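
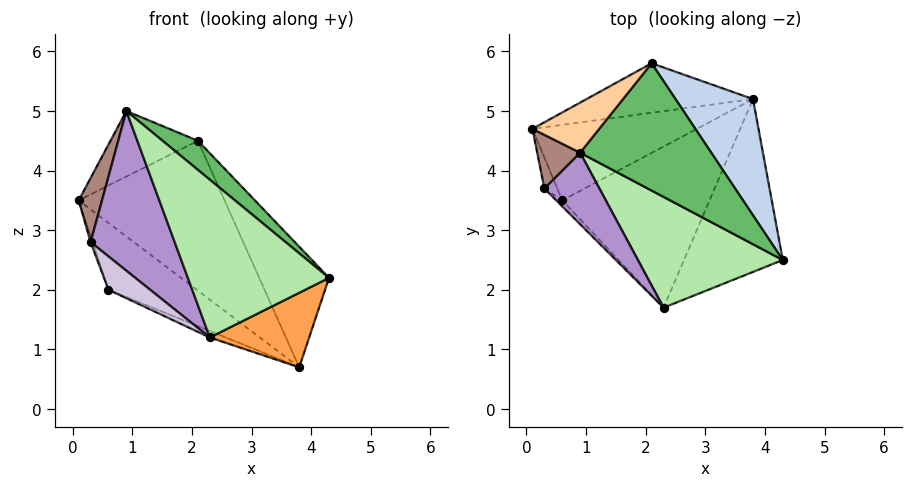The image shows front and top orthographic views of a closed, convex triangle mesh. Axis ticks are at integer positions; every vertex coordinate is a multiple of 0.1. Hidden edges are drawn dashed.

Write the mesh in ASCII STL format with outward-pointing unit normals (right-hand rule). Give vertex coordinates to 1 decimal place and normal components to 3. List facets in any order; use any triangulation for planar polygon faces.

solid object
 facet normal -0.343 0.892 -0.294
  outer loop
   vertex 2.1 5.8 4.5
   vertex 3.8 5.2 0.7
   vertex 0.1 4.7 3.5
  endloop
 endfacet
 facet normal 0.875 0.349 0.336
  outer loop
   vertex 2.1 5.8 4.5
   vertex 4.3 2.5 2.2
   vertex 3.8 5.2 0.7
  endloop
 endfacet
 facet normal 0.525 -0.337 -0.781
  outer loop
   vertex 2.3 1.7 1.2
   vertex 3.8 5.2 0.7
   vertex 4.3 2.5 2.2
  endloop
 endfacet
 facet normal -0.595 0.639 0.488
  outer loop
   vertex 0.9 4.3 5.0
   vertex 2.1 5.8 4.5
   vertex 0.1 4.7 3.5
  endloop
 endfacet
 facet normal 0.565 -0.184 0.804
  outer loop
   vertex 0.9 4.3 5.0
   vertex 4.3 2.5 2.2
   vertex 2.1 5.8 4.5
  endloop
 endfacet
 facet normal 0.040 -0.818 0.574
  outer loop
   vertex 0.9 4.3 5.0
   vertex 2.3 1.7 1.2
   vertex 4.3 2.5 2.2
  endloop
 endfacet
 facet normal -0.549 0.554 -0.626
  outer loop
   vertex 0.6 3.5 2.0
   vertex 0.1 4.7 3.5
   vertex 3.8 5.2 0.7
  endloop
 endfacet
 facet normal -0.393 0.037 -0.919
  outer loop
   vertex 0.6 3.5 2.0
   vertex 3.8 5.2 0.7
   vertex 2.3 1.7 1.2
  endloop
 endfacet
 facet normal -0.505 -0.788 0.353
  outer loop
   vertex 0.3 3.7 2.8
   vertex 2.3 1.7 1.2
   vertex 0.9 4.3 5.0
  endloop
 endfacet
 facet normal -0.747 -0.654 -0.117
  outer loop
   vertex 0.3 3.7 2.8
   vertex 0.6 3.5 2.0
   vertex 2.3 1.7 1.2
  endloop
 endfacet
 facet normal -0.846 -0.409 0.342
  outer loop
   vertex 0.3 3.7 2.8
   vertex 0.9 4.3 5.0
   vertex 0.1 4.7 3.5
  endloop
 endfacet
 facet normal -0.928 0.070 -0.366
  outer loop
   vertex 0.3 3.7 2.8
   vertex 0.1 4.7 3.5
   vertex 0.6 3.5 2.0
  endloop
 endfacet
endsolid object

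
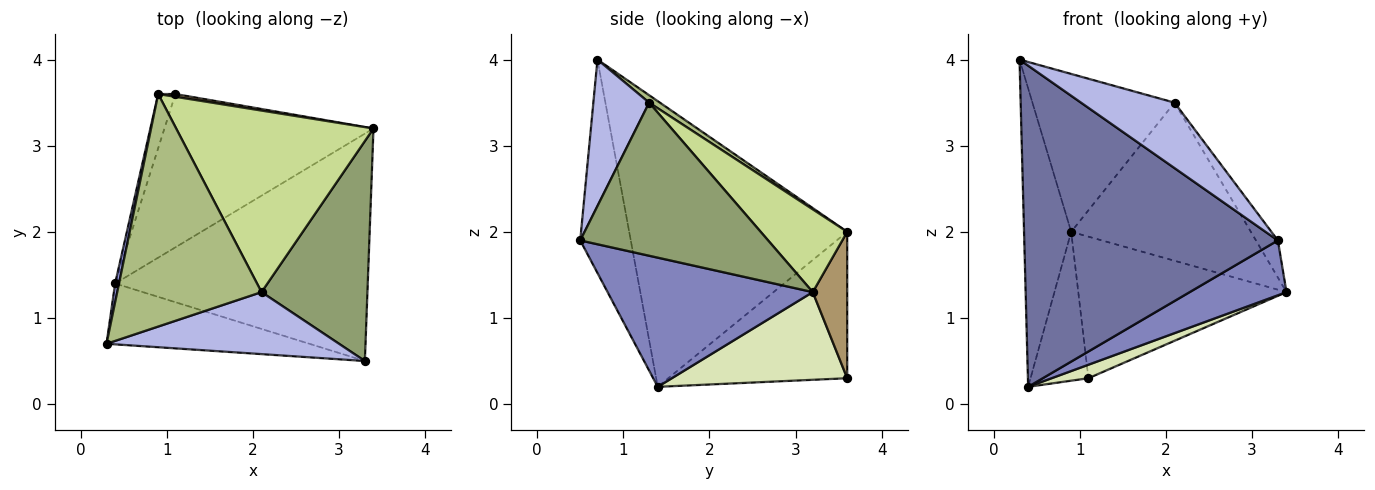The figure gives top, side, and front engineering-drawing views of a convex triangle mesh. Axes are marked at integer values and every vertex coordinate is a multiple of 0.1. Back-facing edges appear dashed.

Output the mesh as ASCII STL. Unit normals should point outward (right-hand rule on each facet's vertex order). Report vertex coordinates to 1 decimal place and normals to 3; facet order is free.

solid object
 facet normal -0.192 -0.964 -0.183
  outer loop
   vertex 0.4 1.4 0.2
   vertex 3.3 0.5 1.9
   vertex 0.3 0.7 4.0
  endloop
 endfacet
 facet normal 0.445 -0.210 -0.871
  outer loop
   vertex 0.4 1.4 0.2
   vertex 3.4 3.2 1.3
   vertex 3.3 0.5 1.9
  endloop
 endfacet
 facet normal -0.977 0.211 0.013
  outer loop
   vertex 0.9 3.6 2.0
   vertex 0.4 1.4 0.2
   vertex 0.3 0.7 4.0
  endloop
 endfacet
 facet normal 0.397 -0.666 0.631
  outer loop
   vertex 2.1 1.3 3.5
   vertex 0.3 0.7 4.0
   vertex 3.3 0.5 1.9
  endloop
 endfacet
 facet normal 0.819 0.096 0.566
  outer loop
   vertex 2.1 1.3 3.5
   vertex 3.3 0.5 1.9
   vertex 3.4 3.2 1.3
  endloop
 endfacet
 facet normal 0.043 0.561 0.827
  outer loop
   vertex 2.1 1.3 3.5
   vertex 0.9 3.6 2.0
   vertex 0.3 0.7 4.0
  endloop
 endfacet
 facet normal 0.302 0.626 0.719
  outer loop
   vertex 2.1 1.3 3.5
   vertex 3.4 3.2 1.3
   vertex 0.9 3.6 2.0
  endloop
 endfacet
 facet normal 0.386 -0.081 -0.919
  outer loop
   vertex 1.1 3.6 0.3
   vertex 3.4 3.2 1.3
   vertex 0.4 1.4 0.2
  endloop
 endfacet
 facet normal 0.163 0.986 0.019
  outer loop
   vertex 1.1 3.6 0.3
   vertex 0.9 3.6 2.0
   vertex 3.4 3.2 1.3
  endloop
 endfacet
 facet normal -0.946 0.306 -0.111
  outer loop
   vertex 1.1 3.6 0.3
   vertex 0.4 1.4 0.2
   vertex 0.9 3.6 2.0
  endloop
 endfacet
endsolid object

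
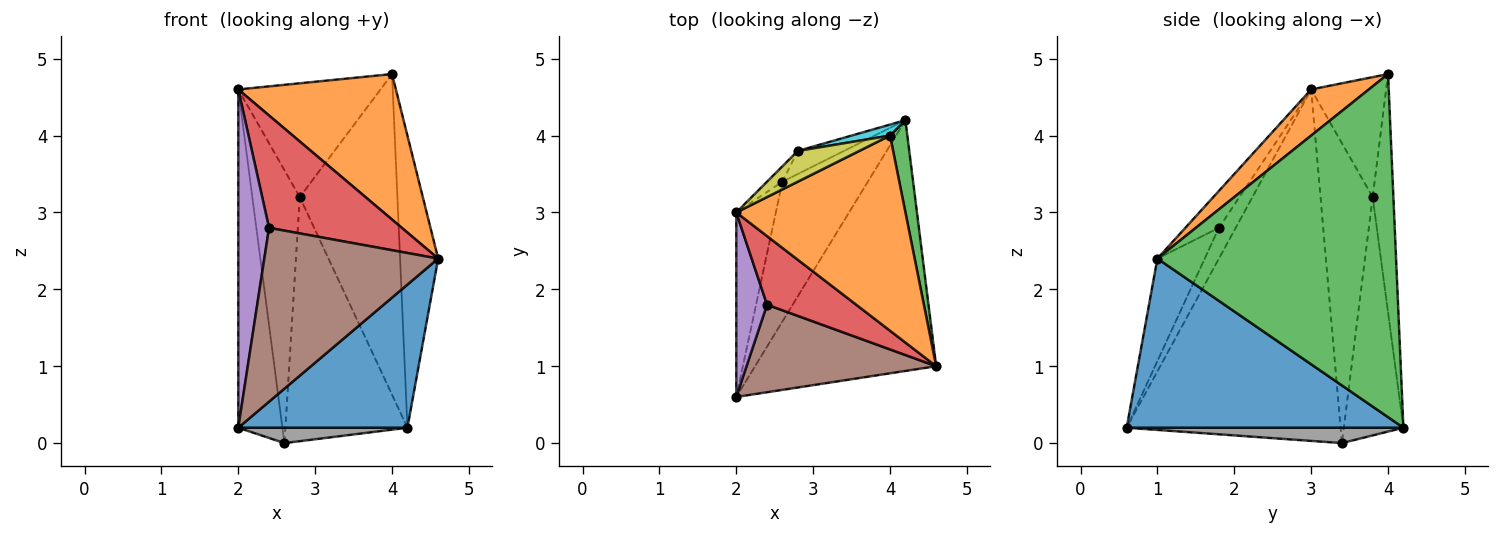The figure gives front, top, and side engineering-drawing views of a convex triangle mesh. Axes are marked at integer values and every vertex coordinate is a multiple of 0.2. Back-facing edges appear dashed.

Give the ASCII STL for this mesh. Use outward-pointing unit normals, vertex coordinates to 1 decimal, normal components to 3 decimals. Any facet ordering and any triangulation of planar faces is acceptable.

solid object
 facet normal 0.630 -0.385 -0.674
  outer loop
   vertex 2.0 0.6 0.2
   vertex 4.2 4.2 0.2
   vertex 4.6 1.0 2.4
  endloop
 endfacet
 facet normal 0.214 -0.584 0.783
  outer loop
   vertex 4.0 4.0 4.8
   vertex 2.0 3.0 4.6
   vertex 4.6 1.0 2.4
  endloop
 endfacet
 facet normal 0.986 0.157 0.050
  outer loop
   vertex 4.0 4.0 4.8
   vertex 4.6 1.0 2.4
   vertex 4.2 4.2 0.2
  endloop
 endfacet
 facet normal -0.211 -0.834 0.509
  outer loop
   vertex 2.4 1.8 2.8
   vertex 4.6 1.0 2.4
   vertex 2.0 3.0 4.6
  endloop
 endfacet
 facet normal -0.432 -0.792 0.432
  outer loop
   vertex 2.4 1.8 2.8
   vertex 2.0 3.0 4.6
   vertex 2.0 0.6 0.2
  endloop
 endfacet
 facet normal -0.236 -0.868 0.437
  outer loop
   vertex 2.4 1.8 2.8
   vertex 2.0 0.6 0.2
   vertex 4.6 1.0 2.4
  endloop
 endfacet
 facet normal -0.973 0.201 -0.110
  outer loop
   vertex 2.6 3.4 0.0
   vertex 2.0 0.6 0.2
   vertex 2.0 3.0 4.6
  endloop
 endfacet
 facet normal 0.176 -0.108 -0.978
  outer loop
   vertex 2.6 3.4 0.0
   vertex 4.2 4.2 0.2
   vertex 2.0 0.6 0.2
  endloop
 endfacet
 facet normal -0.453 0.860 0.233
  outer loop
   vertex 2.8 3.8 3.2
   vertex 2.0 3.0 4.6
   vertex 4.0 4.0 4.8
  endloop
 endfacet
 facet normal -0.208 0.978 0.033
  outer loop
   vertex 2.8 3.8 3.2
   vertex 4.0 4.0 4.8
   vertex 4.2 4.2 0.2
  endloop
 endfacet
 facet normal -0.739 0.673 -0.038
  outer loop
   vertex 2.8 3.8 3.2
   vertex 2.6 3.4 0.0
   vertex 2.0 3.0 4.6
  endloop
 endfacet
 facet normal -0.437 0.895 -0.085
  outer loop
   vertex 2.8 3.8 3.2
   vertex 4.2 4.2 0.2
   vertex 2.6 3.4 0.0
  endloop
 endfacet
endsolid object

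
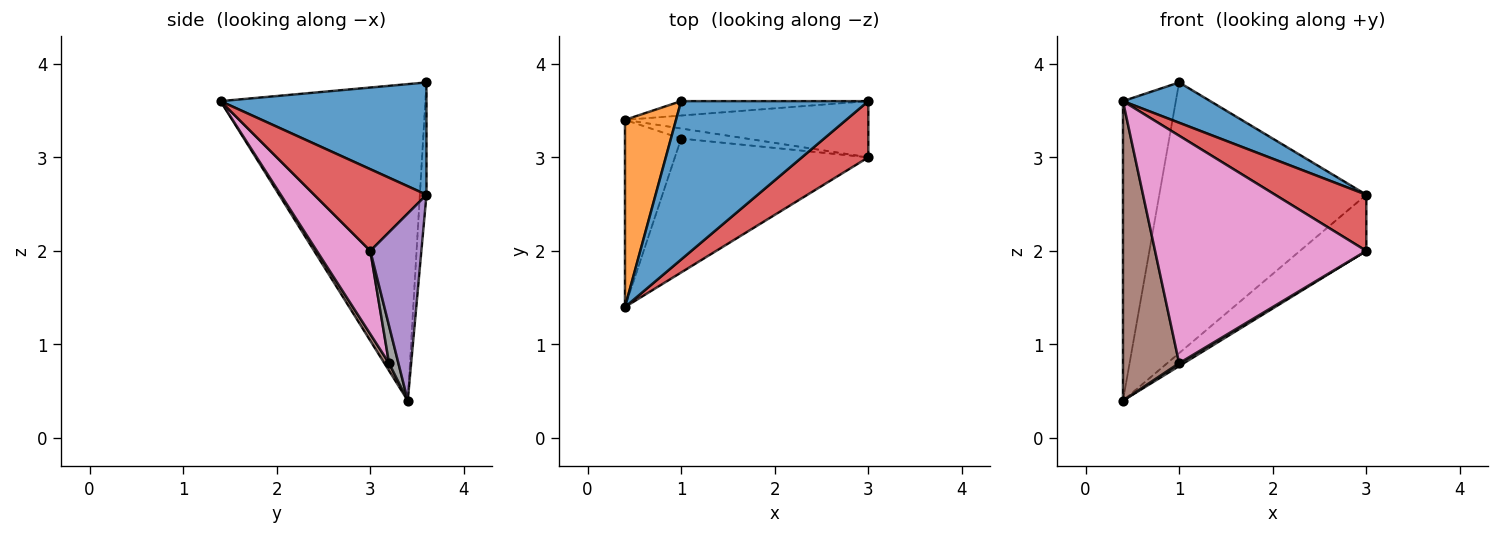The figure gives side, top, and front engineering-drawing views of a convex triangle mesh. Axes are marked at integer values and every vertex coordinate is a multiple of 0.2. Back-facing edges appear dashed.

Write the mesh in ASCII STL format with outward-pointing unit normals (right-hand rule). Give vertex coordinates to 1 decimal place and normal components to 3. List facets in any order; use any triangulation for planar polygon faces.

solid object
 facet normal 0.503 -0.213 0.838
  outer loop
   vertex 1.0 3.6 3.8
   vertex 0.4 1.4 3.6
   vertex 3.0 3.6 2.6
  endloop
 endfacet
 facet normal -0.957 0.247 0.154
  outer loop
   vertex 1.0 3.6 3.8
   vertex 0.4 3.4 0.4
   vertex 0.4 1.4 3.6
  endloop
 endfacet
 facet normal -0.032 0.998 -0.053
  outer loop
   vertex 1.0 3.6 3.8
   vertex 3.0 3.6 2.6
   vertex 0.4 3.4 0.4
  endloop
 endfacet
 facet normal 0.656 -0.533 0.533
  outer loop
   vertex 3.0 3.0 2.0
   vertex 3.0 3.6 2.6
   vertex 0.4 1.4 3.6
  endloop
 endfacet
 facet normal 0.478 0.621 -0.621
  outer loop
   vertex 3.0 3.0 2.0
   vertex 0.4 3.4 0.4
   vertex 3.0 3.6 2.6
  endloop
 endfacet
 facet normal 0.070 -0.846 -0.529
  outer loop
   vertex 1.0 3.2 0.8
   vertex 0.4 1.4 3.6
   vertex 0.4 3.4 0.4
  endloop
 endfacet
 facet normal 0.213 -0.842 -0.496
  outer loop
   vertex 1.0 3.2 0.8
   vertex 3.0 3.0 2.0
   vertex 0.4 1.4 3.6
  endloop
 endfacet
 facet normal 0.482 -0.241 -0.843
  outer loop
   vertex 1.0 3.2 0.8
   vertex 0.4 3.4 0.4
   vertex 3.0 3.0 2.0
  endloop
 endfacet
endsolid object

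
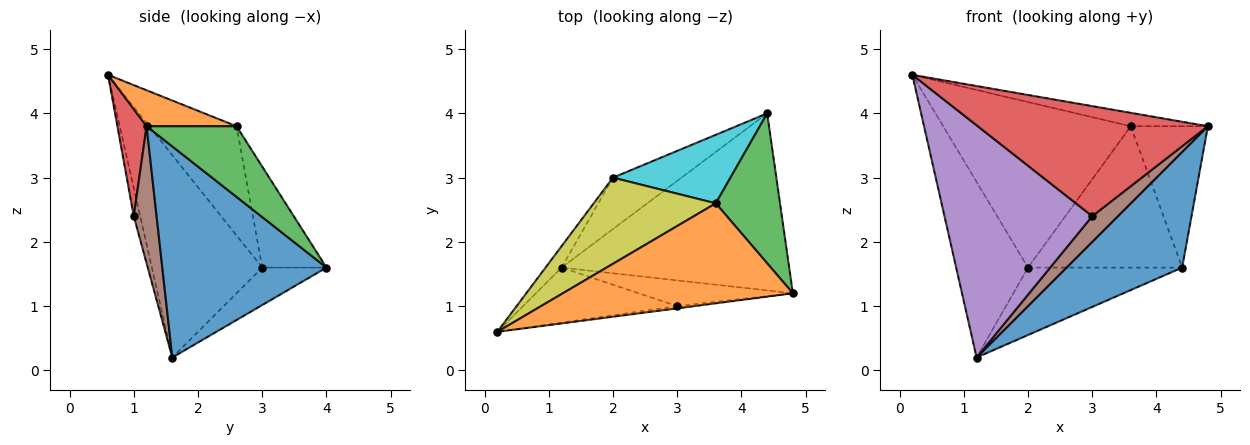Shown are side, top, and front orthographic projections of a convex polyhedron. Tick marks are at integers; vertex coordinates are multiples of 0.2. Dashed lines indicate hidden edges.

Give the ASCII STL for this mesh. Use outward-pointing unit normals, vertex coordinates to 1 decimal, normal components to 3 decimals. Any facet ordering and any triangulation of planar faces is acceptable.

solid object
 facet normal 0.613 -0.432 -0.661
  outer loop
   vertex 1.2 1.6 0.2
   vertex 4.4 4.0 1.6
   vertex 4.8 1.2 3.8
  endloop
 endfacet
 facet normal 0.153 0.131 0.979
  outer loop
   vertex 3.6 2.6 3.8
   vertex 0.2 0.6 4.6
   vertex 4.8 1.2 3.8
  endloop
 endfacet
 facet normal 0.625 0.536 0.568
  outer loop
   vertex 3.6 2.6 3.8
   vertex 4.8 1.2 3.8
   vertex 4.4 4.0 1.6
  endloop
 endfacet
 facet normal 0.126 -0.992 -0.020
  outer loop
   vertex 3.0 1.0 2.4
   vertex 4.8 1.2 3.8
   vertex 0.2 0.6 4.6
  endloop
 endfacet
 facet normal -0.042 -0.972 -0.231
  outer loop
   vertex 3.0 1.0 2.4
   vertex 0.2 0.6 4.6
   vertex 1.2 1.6 0.2
  endloop
 endfacet
 facet normal 0.532 -0.599 -0.599
  outer loop
   vertex 3.0 1.0 2.4
   vertex 1.2 1.6 0.2
   vertex 4.8 1.2 3.8
  endloop
 endfacet
 facet normal -0.836 0.544 -0.066
  outer loop
   vertex 2.0 3.0 1.6
   vertex 1.2 1.6 0.2
   vertex 0.2 0.6 4.6
  endloop
 endfacet
 facet normal -0.315 0.755 -0.575
  outer loop
   vertex 2.0 3.0 1.6
   vertex 4.4 4.0 1.6
   vertex 1.2 1.6 0.2
  endloop
 endfacet
 facet normal -0.382 0.820 0.427
  outer loop
   vertex 2.0 3.0 1.6
   vertex 0.2 0.6 4.6
   vertex 3.6 2.6 3.8
  endloop
 endfacet
 facet normal -0.351 0.843 0.409
  outer loop
   vertex 2.0 3.0 1.6
   vertex 3.6 2.6 3.8
   vertex 4.4 4.0 1.6
  endloop
 endfacet
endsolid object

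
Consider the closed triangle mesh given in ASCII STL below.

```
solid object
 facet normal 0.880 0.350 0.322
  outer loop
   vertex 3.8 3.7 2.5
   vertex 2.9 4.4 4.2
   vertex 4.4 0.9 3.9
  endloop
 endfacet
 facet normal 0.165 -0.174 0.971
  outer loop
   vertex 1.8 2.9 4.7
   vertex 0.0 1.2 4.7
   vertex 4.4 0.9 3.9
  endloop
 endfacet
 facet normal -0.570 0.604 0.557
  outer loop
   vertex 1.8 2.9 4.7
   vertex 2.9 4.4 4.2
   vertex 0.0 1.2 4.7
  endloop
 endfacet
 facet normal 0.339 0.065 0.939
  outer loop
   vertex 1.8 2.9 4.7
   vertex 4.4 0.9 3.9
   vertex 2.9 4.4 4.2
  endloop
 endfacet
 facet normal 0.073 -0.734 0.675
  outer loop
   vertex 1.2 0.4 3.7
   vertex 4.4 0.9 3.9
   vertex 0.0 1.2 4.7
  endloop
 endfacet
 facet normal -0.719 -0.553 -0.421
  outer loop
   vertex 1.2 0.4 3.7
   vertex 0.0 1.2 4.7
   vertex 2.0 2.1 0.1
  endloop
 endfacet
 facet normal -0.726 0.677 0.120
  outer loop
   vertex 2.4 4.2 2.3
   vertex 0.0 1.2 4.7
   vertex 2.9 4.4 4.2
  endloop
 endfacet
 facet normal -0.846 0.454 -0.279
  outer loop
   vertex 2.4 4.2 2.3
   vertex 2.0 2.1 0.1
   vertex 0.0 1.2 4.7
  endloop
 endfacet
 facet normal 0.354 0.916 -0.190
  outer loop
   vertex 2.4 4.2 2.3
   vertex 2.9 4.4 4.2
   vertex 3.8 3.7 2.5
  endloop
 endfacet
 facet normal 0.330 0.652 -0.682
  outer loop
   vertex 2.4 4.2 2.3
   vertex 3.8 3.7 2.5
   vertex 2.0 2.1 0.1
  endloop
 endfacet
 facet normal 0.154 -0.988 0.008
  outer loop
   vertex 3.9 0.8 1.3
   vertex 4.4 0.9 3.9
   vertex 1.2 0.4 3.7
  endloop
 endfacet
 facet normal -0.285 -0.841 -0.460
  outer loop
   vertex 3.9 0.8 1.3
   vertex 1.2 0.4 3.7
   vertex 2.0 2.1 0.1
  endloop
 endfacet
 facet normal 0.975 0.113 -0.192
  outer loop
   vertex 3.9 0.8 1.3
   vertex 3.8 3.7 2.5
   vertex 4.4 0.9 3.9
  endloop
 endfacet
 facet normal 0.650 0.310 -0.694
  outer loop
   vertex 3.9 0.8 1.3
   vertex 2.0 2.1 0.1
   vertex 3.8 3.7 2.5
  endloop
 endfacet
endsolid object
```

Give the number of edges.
21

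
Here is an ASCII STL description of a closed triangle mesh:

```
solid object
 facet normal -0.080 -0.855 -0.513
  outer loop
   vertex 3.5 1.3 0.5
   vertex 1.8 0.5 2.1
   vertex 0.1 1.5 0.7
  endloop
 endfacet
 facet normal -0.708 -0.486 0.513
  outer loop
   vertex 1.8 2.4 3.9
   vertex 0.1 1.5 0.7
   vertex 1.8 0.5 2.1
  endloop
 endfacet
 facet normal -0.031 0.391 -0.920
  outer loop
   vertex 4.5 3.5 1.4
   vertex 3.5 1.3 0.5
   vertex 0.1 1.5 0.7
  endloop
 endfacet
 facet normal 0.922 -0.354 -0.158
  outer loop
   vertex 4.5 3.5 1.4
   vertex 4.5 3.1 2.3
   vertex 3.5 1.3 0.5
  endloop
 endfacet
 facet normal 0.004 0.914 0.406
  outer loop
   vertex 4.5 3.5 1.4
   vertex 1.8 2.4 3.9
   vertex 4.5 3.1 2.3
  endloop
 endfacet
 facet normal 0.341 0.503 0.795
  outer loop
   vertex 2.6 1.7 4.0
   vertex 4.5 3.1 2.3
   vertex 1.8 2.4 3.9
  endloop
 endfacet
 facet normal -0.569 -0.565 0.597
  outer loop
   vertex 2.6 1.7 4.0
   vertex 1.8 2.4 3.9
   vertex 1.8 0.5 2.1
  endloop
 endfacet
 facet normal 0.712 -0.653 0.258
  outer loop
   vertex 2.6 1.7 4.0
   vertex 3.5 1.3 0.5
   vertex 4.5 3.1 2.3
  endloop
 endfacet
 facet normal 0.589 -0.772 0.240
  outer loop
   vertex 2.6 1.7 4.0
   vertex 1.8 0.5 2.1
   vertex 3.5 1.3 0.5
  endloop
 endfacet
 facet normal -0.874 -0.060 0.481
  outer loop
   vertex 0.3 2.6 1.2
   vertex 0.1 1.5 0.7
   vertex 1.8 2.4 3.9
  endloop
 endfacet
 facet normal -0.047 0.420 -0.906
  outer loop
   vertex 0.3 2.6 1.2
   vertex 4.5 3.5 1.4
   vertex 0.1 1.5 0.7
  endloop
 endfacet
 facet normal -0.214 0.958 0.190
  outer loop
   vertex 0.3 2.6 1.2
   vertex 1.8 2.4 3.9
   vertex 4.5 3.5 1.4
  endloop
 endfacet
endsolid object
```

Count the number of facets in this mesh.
12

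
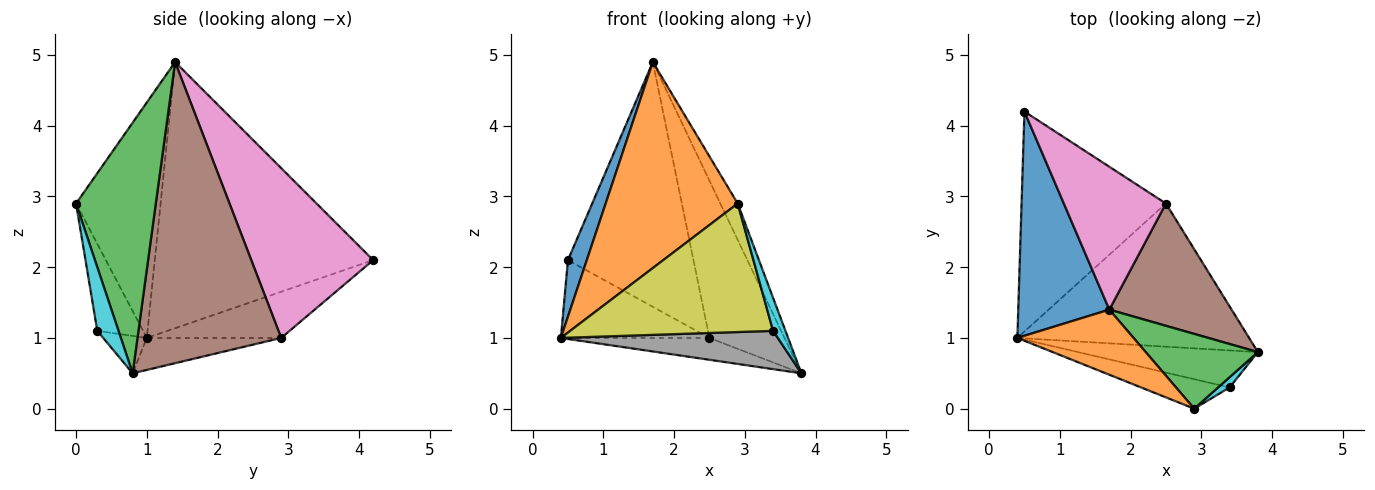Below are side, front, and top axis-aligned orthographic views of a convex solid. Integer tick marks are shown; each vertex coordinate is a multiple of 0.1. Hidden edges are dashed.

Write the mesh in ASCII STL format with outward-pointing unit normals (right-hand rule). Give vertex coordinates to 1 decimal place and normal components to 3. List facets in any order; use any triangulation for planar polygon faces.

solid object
 facet normal -0.943 -0.081 0.323
  outer loop
   vertex 1.7 1.4 4.9
   vertex 0.5 4.2 2.1
   vertex 0.4 1.0 1.0
  endloop
 endfacet
 facet normal -0.521 -0.814 0.257
  outer loop
   vertex 2.9 0.0 2.9
   vertex 1.7 1.4 4.9
   vertex 0.4 1.0 1.0
  endloop
 endfacet
 facet normal 0.895 0.195 0.401
  outer loop
   vertex 2.9 0.0 2.9
   vertex 3.8 0.8 0.5
   vertex 1.7 1.4 4.9
  endloop
 endfacet
 facet normal -0.135 0.149 -0.979
  outer loop
   vertex 2.5 2.9 1.0
   vertex 3.8 0.8 0.5
   vertex 0.4 1.0 1.0
  endloop
 endfacet
 facet normal -0.289 0.319 -0.903
  outer loop
   vertex 2.5 2.9 1.0
   vertex 0.4 1.0 1.0
   vertex 0.5 4.2 2.1
  endloop
 endfacet
 facet normal 0.834 0.436 0.339
  outer loop
   vertex 2.5 2.9 1.0
   vertex 1.7 1.4 4.9
   vertex 3.8 0.8 0.5
  endloop
 endfacet
 facet normal 0.643 0.662 0.386
  outer loop
   vertex 2.5 2.9 1.0
   vertex 0.5 4.2 2.1
   vertex 1.7 1.4 4.9
  endloop
 endfacet
 facet normal -0.143 -0.711 -0.688
  outer loop
   vertex 3.4 0.3 1.1
   vertex 0.4 1.0 1.0
   vertex 3.8 0.8 0.5
  endloop
 endfacet
 facet normal -0.215 -0.952 -0.218
  outer loop
   vertex 3.4 0.3 1.1
   vertex 2.9 0.0 2.9
   vertex 0.4 1.0 1.0
  endloop
 endfacet
 facet normal 0.853 -0.498 0.154
  outer loop
   vertex 3.4 0.3 1.1
   vertex 3.8 0.8 0.5
   vertex 2.9 0.0 2.9
  endloop
 endfacet
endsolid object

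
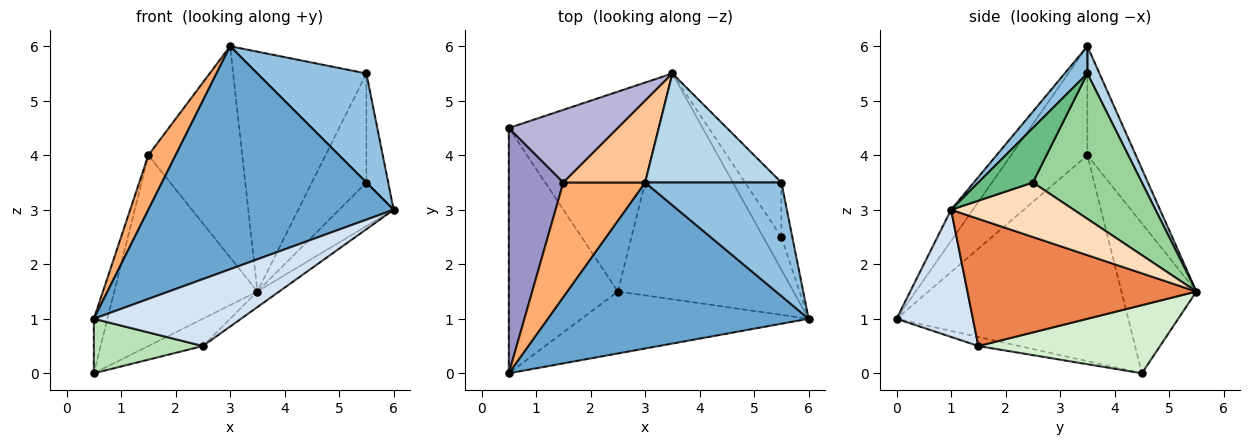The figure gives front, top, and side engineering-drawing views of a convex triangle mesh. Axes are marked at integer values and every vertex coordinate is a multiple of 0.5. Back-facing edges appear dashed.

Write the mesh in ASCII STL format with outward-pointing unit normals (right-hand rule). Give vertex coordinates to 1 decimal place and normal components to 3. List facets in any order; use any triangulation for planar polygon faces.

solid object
 facet normal -0.071 -0.800 0.596
  outer loop
   vertex 3.0 3.5 6.0
   vertex 0.5 0.0 1.0
   vertex 6.0 1.0 3.0
  endloop
 endfacet
 facet normal 0.143 -0.685 0.714
  outer loop
   vertex 5.5 3.5 5.5
   vertex 3.0 3.5 6.0
   vertex 6.0 1.0 3.0
  endloop
 endfacet
 facet normal 0.082 0.907 0.412
  outer loop
   vertex 5.5 3.5 5.5
   vertex 3.5 5.5 1.5
   vertex 3.0 3.5 6.0
  endloop
 endfacet
 facet normal 0.356 -0.686 -0.635
  outer loop
   vertex 2.5 1.5 0.5
   vertex 6.0 1.0 3.0
   vertex 0.5 0.0 1.0
  endloop
 endfacet
 facet normal 0.586 0.056 -0.809
  outer loop
   vertex 2.5 1.5 0.5
   vertex 3.5 5.5 1.5
   vertex 6.0 1.0 3.0
  endloop
 endfacet
 facet normal -0.769 -0.275 0.577
  outer loop
   vertex 1.5 3.5 4.0
   vertex 0.5 0.0 1.0
   vertex 3.0 3.5 6.0
  endloop
 endfacet
 facet normal -0.434 0.840 0.325
  outer loop
   vertex 1.5 3.5 4.0
   vertex 3.0 3.5 6.0
   vertex 3.5 5.5 1.5
  endloop
 endfacet
 facet normal 0.874 0.389 -0.291
  outer loop
   vertex 5.5 2.5 3.5
   vertex 6.0 1.0 3.0
   vertex 3.5 5.5 1.5
  endloop
 endfacet
 facet normal 0.913 0.365 -0.183
  outer loop
   vertex 5.5 2.5 3.5
   vertex 5.5 3.5 5.5
   vertex 6.0 1.0 3.0
  endloop
 endfacet
 facet normal 0.873 0.436 -0.218
  outer loop
   vertex 5.5 2.5 3.5
   vertex 3.5 5.5 1.5
   vertex 5.5 3.5 5.5
  endloop
 endfacet
 facet normal -0.081 -0.216 -0.973
  outer loop
   vertex 0.5 4.5 0.0
   vertex 2.5 1.5 0.5
   vertex 0.5 0.0 1.0
  endloop
 endfacet
 facet normal 0.411 0.123 -0.903
  outer loop
   vertex 0.5 4.5 0.0
   vertex 3.5 5.5 1.5
   vertex 2.5 1.5 0.5
  endloop
 endfacet
 facet normal -0.965 0.057 0.255
  outer loop
   vertex 0.5 4.5 0.0
   vertex 0.5 0.0 1.0
   vertex 1.5 3.5 4.0
  endloop
 endfacet
 facet normal -0.440 0.839 0.320
  outer loop
   vertex 0.5 4.5 0.0
   vertex 1.5 3.5 4.0
   vertex 3.5 5.5 1.5
  endloop
 endfacet
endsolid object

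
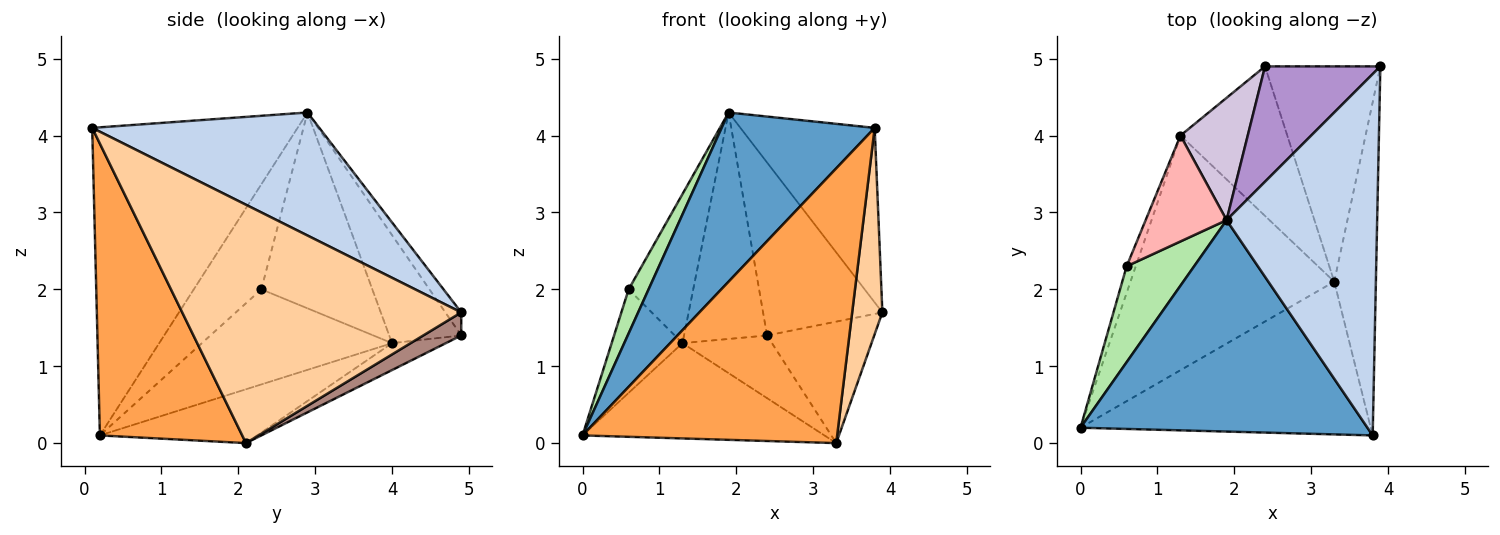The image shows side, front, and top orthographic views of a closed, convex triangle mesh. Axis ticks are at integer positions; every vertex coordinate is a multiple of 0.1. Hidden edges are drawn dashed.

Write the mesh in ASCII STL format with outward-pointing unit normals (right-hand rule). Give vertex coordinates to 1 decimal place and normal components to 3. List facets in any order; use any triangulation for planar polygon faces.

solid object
 facet normal -0.642 -0.479 0.598
  outer loop
   vertex 1.9 2.9 4.3
   vertex 0.0 0.2 0.1
   vertex 3.8 0.1 4.1
  endloop
 endfacet
 facet normal 0.593 0.350 0.725
  outer loop
   vertex 1.9 2.9 4.3
   vertex 3.8 0.1 4.1
   vertex 3.9 4.9 1.7
  endloop
 endfacet
 facet normal 0.439 -0.785 -0.437
  outer loop
   vertex 3.3 2.1 0.0
   vertex 3.8 0.1 4.1
   vertex 0.0 0.2 0.1
  endloop
 endfacet
 facet normal 0.980 -0.106 -0.171
  outer loop
   vertex 3.3 2.1 0.0
   vertex 3.9 4.9 1.7
   vertex 3.8 0.1 4.1
  endloop
 endfacet
 facet normal -0.238 0.366 -0.900
  outer loop
   vertex 1.3 4.0 1.3
   vertex 3.3 2.1 0.0
   vertex 0.0 0.2 0.1
  endloop
 endfacet
 facet normal -0.817 -0.241 0.524
  outer loop
   vertex 0.6 2.3 2.0
   vertex 0.0 0.2 0.1
   vertex 1.9 2.9 4.3
  endloop
 endfacet
 facet normal -0.933 0.348 -0.089
  outer loop
   vertex 0.6 2.3 2.0
   vertex 1.3 4.0 1.3
   vertex 0.0 0.2 0.1
  endloop
 endfacet
 facet normal -0.814 0.474 0.336
  outer loop
   vertex 0.6 2.3 2.0
   vertex 1.9 2.9 4.3
   vertex 1.3 4.0 1.3
  endloop
 endfacet
 facet normal -0.110 0.827 0.551
  outer loop
   vertex 2.4 4.9 1.4
   vertex 1.9 2.9 4.3
   vertex 3.9 4.9 1.7
  endloop
 endfacet
 facet normal -0.607 0.699 0.378
  outer loop
   vertex 2.4 4.9 1.4
   vertex 1.3 4.0 1.3
   vertex 1.9 2.9 4.3
  endloop
 endfacet
 facet normal 0.172 0.484 -0.858
  outer loop
   vertex 2.4 4.9 1.4
   vertex 3.9 4.9 1.7
   vertex 3.3 2.1 0.0
  endloop
 endfacet
 facet normal -0.226 0.376 -0.898
  outer loop
   vertex 2.4 4.9 1.4
   vertex 3.3 2.1 0.0
   vertex 1.3 4.0 1.3
  endloop
 endfacet
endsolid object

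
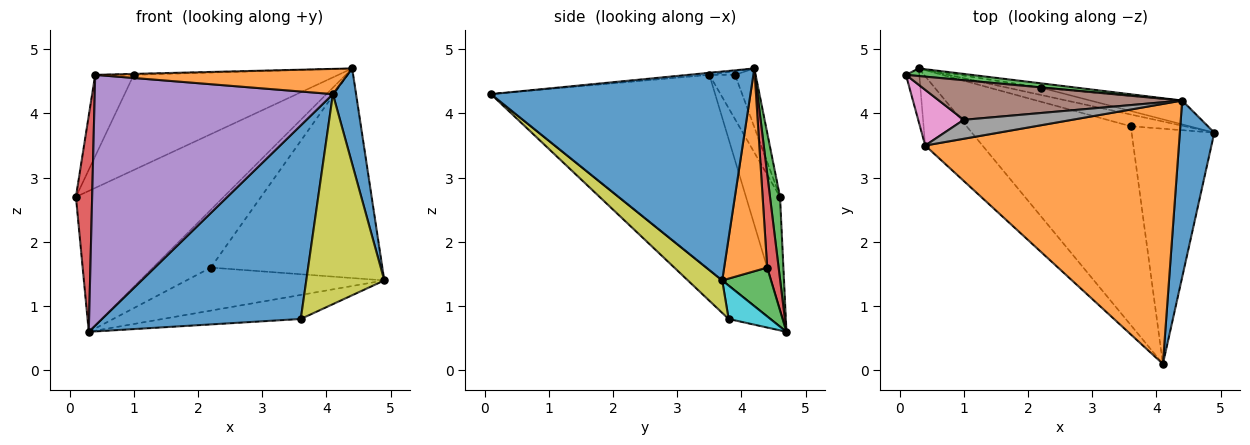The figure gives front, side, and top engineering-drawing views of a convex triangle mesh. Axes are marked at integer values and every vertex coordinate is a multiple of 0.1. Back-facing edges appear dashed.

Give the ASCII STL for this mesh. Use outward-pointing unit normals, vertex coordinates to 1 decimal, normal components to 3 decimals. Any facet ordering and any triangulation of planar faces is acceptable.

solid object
 facet normal 0.983 -0.088 0.162
  outer loop
   vertex 4.4 4.2 4.7
   vertex 4.1 0.1 4.3
   vertex 4.9 3.7 1.4
  endloop
 endfacet
 facet normal -0.008 -0.097 0.995
  outer loop
   vertex 0.4 3.5 4.6
   vertex 4.1 0.1 4.3
   vertex 4.4 4.2 4.7
  endloop
 endfacet
 facet normal 0.068 0.996 0.054
  outer loop
   vertex 0.3 4.7 0.6
   vertex 0.1 4.6 2.7
   vertex 4.4 4.2 4.7
  endloop
 endfacet
 facet normal -0.898 -0.428 -0.106
  outer loop
   vertex 0.3 4.7 0.6
   vertex 0.4 3.5 4.6
   vertex 0.1 4.6 2.7
  endloop
 endfacet
 facet normal -0.672 -0.714 -0.197
  outer loop
   vertex 0.3 4.7 0.6
   vertex 4.1 0.1 4.3
   vertex 0.4 3.5 4.6
  endloop
 endfacet
 facet normal -0.092 0.919 0.382
  outer loop
   vertex 1.0 3.9 4.6
   vertex 4.4 4.2 4.7
   vertex 0.1 4.6 2.7
  endloop
 endfacet
 facet normal -0.482 0.723 0.495
  outer loop
   vertex 1.0 3.9 4.6
   vertex 0.1 4.6 2.7
   vertex 0.4 3.5 4.6
  endloop
 endfacet
 facet normal -0.034 0.051 0.998
  outer loop
   vertex 1.0 3.9 4.6
   vertex 0.4 3.5 4.6
   vertex 4.4 4.2 4.7
  endloop
 endfacet
 facet normal 0.281 -0.639 -0.716
  outer loop
   vertex 3.6 3.8 0.8
   vertex 4.9 3.7 1.4
   vertex 4.1 0.1 4.3
  endloop
 endfacet
 facet normal 0.262 0.867 -0.423
  outer loop
   vertex 3.6 3.8 0.8
   vertex 0.3 4.7 0.6
   vertex 4.9 3.7 1.4
  endloop
 endfacet
 facet normal -0.145 -0.690 -0.709
  outer loop
   vertex 3.6 3.8 0.8
   vertex 4.1 0.1 4.3
   vertex 0.3 4.7 0.6
  endloop
 endfacet
 facet normal 0.242 0.964 -0.109
  outer loop
   vertex 2.2 4.4 1.6
   vertex 4.4 4.2 4.7
   vertex 4.9 3.7 1.4
  endloop
 endfacet
 facet normal 0.236 0.958 -0.162
  outer loop
   vertex 2.2 4.4 1.6
   vertex 4.9 3.7 1.4
   vertex 0.3 4.7 0.6
  endloop
 endfacet
 facet normal 0.194 0.978 -0.074
  outer loop
   vertex 2.2 4.4 1.6
   vertex 0.3 4.7 0.6
   vertex 4.4 4.2 4.7
  endloop
 endfacet
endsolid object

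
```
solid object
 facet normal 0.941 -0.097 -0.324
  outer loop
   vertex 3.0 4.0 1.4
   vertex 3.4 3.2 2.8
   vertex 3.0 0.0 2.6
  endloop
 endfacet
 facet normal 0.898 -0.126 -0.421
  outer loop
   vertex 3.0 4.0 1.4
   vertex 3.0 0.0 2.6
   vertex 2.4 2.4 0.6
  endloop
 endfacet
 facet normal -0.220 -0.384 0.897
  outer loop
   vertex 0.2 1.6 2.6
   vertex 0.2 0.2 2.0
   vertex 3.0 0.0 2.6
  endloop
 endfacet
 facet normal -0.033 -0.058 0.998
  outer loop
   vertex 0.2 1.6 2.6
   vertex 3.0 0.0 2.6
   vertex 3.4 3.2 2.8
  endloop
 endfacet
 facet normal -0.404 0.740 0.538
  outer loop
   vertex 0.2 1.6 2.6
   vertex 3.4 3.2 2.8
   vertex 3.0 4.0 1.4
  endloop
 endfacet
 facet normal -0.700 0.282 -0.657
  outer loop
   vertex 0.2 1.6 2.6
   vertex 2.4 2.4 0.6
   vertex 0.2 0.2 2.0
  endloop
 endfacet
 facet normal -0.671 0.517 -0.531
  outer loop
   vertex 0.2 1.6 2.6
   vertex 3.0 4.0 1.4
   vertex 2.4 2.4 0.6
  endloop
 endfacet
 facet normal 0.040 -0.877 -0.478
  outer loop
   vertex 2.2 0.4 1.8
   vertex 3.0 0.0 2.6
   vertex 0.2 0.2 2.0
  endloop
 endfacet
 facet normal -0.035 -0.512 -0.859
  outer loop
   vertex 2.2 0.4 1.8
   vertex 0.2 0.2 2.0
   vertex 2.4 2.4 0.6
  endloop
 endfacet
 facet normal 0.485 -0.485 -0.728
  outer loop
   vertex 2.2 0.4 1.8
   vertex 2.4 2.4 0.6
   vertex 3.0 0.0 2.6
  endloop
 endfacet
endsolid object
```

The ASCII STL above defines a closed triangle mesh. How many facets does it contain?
10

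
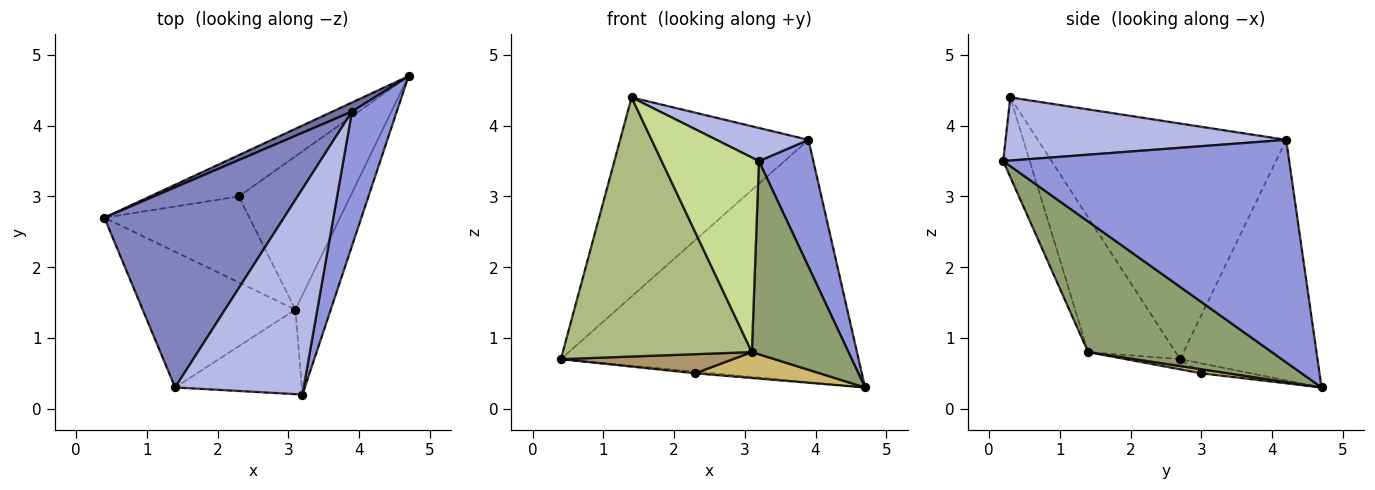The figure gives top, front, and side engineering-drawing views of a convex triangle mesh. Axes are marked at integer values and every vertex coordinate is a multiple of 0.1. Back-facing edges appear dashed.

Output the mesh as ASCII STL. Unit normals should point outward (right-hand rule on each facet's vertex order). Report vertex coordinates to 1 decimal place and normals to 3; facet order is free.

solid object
 facet normal -0.419 0.907 0.034
  outer loop
   vertex 3.9 4.2 3.8
   vertex 4.7 4.7 0.3
   vertex 0.4 2.7 0.7
  endloop
 endfacet
 facet normal -0.681 0.516 0.519
  outer loop
   vertex 3.9 4.2 3.8
   vertex 0.4 2.7 0.7
   vertex 1.4 0.3 4.4
  endloop
 endfacet
 facet normal 0.964 -0.183 0.194
  outer loop
   vertex 3.9 4.2 3.8
   vertex 3.2 0.2 3.5
   vertex 4.7 4.7 0.3
  endloop
 endfacet
 facet normal 0.436 -0.143 0.888
  outer loop
   vertex 3.9 4.2 3.8
   vertex 1.4 0.3 4.4
   vertex 3.2 0.2 3.5
  endloop
 endfacet
 facet normal 0.861 -0.453 -0.233
  outer loop
   vertex 3.1 1.4 0.8
   vertex 4.7 4.7 0.3
   vertex 3.2 0.2 3.5
  endloop
 endfacet
 facet normal -0.379 -0.820 -0.429
  outer loop
   vertex 3.1 1.4 0.8
   vertex 1.4 0.3 4.4
   vertex 0.4 2.7 0.7
  endloop
 endfacet
 facet normal -0.243 -0.890 -0.386
  outer loop
   vertex 3.1 1.4 0.8
   vertex 3.2 0.2 3.5
   vertex 1.4 0.3 4.4
  endloop
 endfacet
 facet normal -0.111 0.040 -0.993
  outer loop
   vertex 2.3 3.0 0.5
   vertex 0.4 2.7 0.7
   vertex 4.7 4.7 0.3
  endloop
 endfacet
 facet normal -0.068 -0.217 -0.974
  outer loop
   vertex 2.3 3.0 0.5
   vertex 3.1 1.4 0.8
   vertex 0.4 2.7 0.7
  endloop
 endfacet
 facet normal 0.036 -0.167 -0.985
  outer loop
   vertex 2.3 3.0 0.5
   vertex 4.7 4.7 0.3
   vertex 3.1 1.4 0.8
  endloop
 endfacet
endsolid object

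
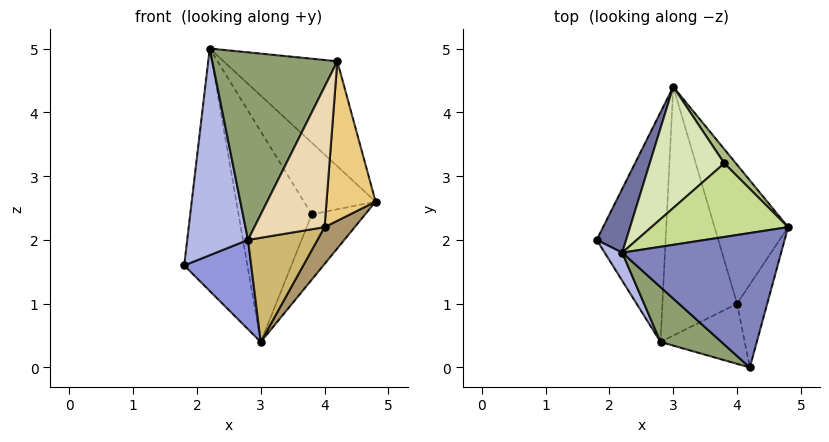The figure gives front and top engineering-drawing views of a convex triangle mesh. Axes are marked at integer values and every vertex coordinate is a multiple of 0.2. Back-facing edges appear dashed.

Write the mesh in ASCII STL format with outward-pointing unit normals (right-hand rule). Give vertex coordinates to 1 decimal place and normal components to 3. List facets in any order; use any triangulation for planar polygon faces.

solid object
 facet normal -0.859 0.495 0.130
  outer loop
   vertex 2.2 1.8 5.0
   vertex 3.0 4.4 0.4
   vertex 1.8 2.0 1.6
  endloop
 endfacet
 facet normal 0.535 0.520 0.666
  outer loop
   vertex 4.2 0.0 4.8
   vertex 4.8 2.2 2.6
   vertex 2.2 1.8 5.0
  endloop
 endfacet
 facet normal -0.203 -0.355 -0.913
  outer loop
   vertex 2.8 0.4 2.0
   vertex 1.8 2.0 1.6
   vertex 3.0 4.4 0.4
  endloop
 endfacet
 facet normal -0.854 -0.516 0.070
  outer loop
   vertex 2.8 0.4 2.0
   vertex 2.2 1.8 5.0
   vertex 1.8 2.0 1.6
  endloop
 endfacet
 facet normal -0.641 -0.736 0.215
  outer loop
   vertex 2.8 0.4 2.0
   vertex 4.2 0.0 4.8
   vertex 2.2 1.8 5.0
  endloop
 endfacet
 facet normal 0.683 0.714 0.155
  outer loop
   vertex 3.8 3.2 2.4
   vertex 4.8 2.2 2.6
   vertex 3.0 4.4 0.4
  endloop
 endfacet
 facet normal 0.485 0.610 0.627
  outer loop
   vertex 3.8 3.2 2.4
   vertex 2.2 1.8 5.0
   vertex 4.8 2.2 2.6
  endloop
 endfacet
 facet normal 0.052 0.865 0.498
  outer loop
   vertex 3.8 3.2 2.4
   vertex 3.0 4.4 0.4
   vertex 2.2 1.8 5.0
  endloop
 endfacet
 facet normal 0.655 -0.194 -0.730
  outer loop
   vertex 4.0 1.0 2.2
   vertex 3.0 4.4 0.4
   vertex 4.8 2.2 2.6
  endloop
 endfacet
 facet normal 0.328 -0.365 -0.871
  outer loop
   vertex 4.0 1.0 2.2
   vertex 2.8 0.4 2.0
   vertex 3.0 4.4 0.4
  endloop
 endfacet
 facet normal 0.842 -0.478 -0.249
  outer loop
   vertex 4.0 1.0 2.2
   vertex 4.8 2.2 2.6
   vertex 4.2 0.0 4.8
  endloop
 endfacet
 facet normal 0.465 -0.814 -0.349
  outer loop
   vertex 4.0 1.0 2.2
   vertex 4.2 0.0 4.8
   vertex 2.8 0.4 2.0
  endloop
 endfacet
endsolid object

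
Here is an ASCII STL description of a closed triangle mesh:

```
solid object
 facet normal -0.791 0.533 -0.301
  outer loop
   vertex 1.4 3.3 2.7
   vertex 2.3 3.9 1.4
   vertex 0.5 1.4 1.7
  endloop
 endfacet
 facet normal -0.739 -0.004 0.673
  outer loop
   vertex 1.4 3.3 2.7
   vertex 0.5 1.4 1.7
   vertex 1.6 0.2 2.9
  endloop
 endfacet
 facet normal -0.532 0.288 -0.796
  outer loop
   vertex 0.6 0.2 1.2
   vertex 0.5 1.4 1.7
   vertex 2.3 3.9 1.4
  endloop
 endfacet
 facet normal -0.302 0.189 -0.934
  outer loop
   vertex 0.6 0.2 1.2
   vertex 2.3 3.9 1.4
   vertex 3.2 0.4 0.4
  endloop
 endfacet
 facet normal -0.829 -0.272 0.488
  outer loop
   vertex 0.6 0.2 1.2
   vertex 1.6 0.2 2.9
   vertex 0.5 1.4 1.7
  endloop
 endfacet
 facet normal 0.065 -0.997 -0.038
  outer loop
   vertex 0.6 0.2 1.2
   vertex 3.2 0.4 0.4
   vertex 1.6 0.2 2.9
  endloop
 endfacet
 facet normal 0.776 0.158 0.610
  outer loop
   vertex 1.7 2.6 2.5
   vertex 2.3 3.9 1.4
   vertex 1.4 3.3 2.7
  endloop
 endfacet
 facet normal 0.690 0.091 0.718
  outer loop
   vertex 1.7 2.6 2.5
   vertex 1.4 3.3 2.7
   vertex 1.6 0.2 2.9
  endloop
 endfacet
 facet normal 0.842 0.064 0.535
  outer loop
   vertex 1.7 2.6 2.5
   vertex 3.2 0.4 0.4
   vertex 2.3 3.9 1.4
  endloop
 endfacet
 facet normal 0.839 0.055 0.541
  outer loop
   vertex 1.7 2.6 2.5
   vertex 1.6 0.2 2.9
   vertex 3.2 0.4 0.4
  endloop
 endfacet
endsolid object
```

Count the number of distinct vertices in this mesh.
7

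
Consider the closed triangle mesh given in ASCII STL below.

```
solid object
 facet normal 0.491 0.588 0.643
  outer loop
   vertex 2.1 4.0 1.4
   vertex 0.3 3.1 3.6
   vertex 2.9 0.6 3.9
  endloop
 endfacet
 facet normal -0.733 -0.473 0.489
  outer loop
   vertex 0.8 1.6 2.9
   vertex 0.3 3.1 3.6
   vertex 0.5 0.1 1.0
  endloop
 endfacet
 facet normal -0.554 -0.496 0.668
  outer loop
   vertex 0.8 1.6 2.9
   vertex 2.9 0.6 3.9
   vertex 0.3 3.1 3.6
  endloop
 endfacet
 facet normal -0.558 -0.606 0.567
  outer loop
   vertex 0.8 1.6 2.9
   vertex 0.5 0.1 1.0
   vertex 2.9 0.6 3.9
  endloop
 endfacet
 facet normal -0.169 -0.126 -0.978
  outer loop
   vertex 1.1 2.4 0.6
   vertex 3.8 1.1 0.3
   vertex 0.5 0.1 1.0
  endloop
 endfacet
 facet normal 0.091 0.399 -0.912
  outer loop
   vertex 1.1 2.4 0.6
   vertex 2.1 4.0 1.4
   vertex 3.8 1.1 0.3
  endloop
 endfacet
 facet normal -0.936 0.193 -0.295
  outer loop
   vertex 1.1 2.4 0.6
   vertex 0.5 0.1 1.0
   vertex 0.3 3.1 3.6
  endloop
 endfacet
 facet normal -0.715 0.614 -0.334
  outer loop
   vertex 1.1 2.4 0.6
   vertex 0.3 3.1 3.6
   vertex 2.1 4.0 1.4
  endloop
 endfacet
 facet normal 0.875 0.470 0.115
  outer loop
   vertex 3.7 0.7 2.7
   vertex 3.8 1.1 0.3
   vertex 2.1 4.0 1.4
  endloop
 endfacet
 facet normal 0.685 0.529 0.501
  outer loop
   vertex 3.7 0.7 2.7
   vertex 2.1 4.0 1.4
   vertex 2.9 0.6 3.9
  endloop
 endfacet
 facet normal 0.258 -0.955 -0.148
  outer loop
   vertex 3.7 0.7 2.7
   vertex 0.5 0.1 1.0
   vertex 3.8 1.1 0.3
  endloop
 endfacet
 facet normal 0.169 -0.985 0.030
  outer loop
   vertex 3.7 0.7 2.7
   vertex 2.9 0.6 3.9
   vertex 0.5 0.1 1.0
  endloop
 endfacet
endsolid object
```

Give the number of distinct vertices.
8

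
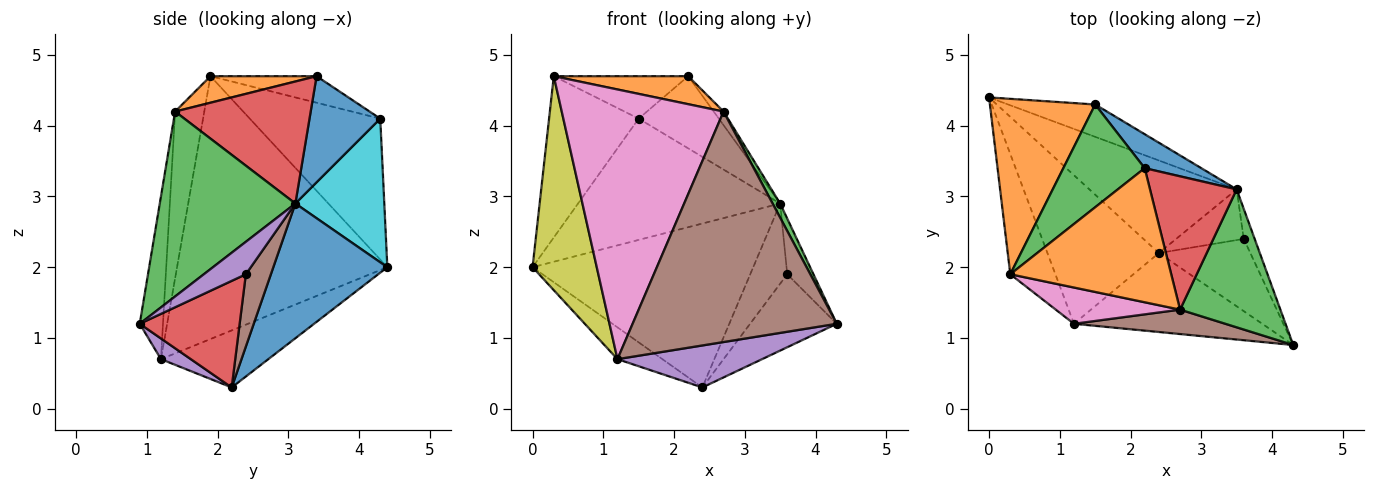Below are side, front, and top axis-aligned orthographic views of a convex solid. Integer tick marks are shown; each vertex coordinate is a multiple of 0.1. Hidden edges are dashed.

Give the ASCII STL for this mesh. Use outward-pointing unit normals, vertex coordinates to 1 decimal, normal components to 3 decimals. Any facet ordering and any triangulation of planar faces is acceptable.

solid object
 facet normal 0.410 0.794 -0.448
  outer loop
   vertex 3.5 3.1 2.9
   vertex 2.4 2.2 0.3
   vertex 0.0 4.4 2.0
  endloop
 endfacet
 facet normal 0.159 -0.202 0.966
  outer loop
   vertex 2.7 1.4 4.2
   vertex 2.2 3.4 4.7
   vertex 0.3 1.9 4.7
  endloop
 endfacet
 facet normal 0.878 -0.049 0.476
  outer loop
   vertex 2.7 1.4 4.2
   vertex 4.3 0.9 1.2
   vertex 3.5 3.1 2.9
  endloop
 endfacet
 facet normal 0.814 0.059 0.578
  outer loop
   vertex 2.7 1.4 4.2
   vertex 3.5 3.1 2.9
   vertex 2.2 3.4 4.7
  endloop
 endfacet
 facet normal 0.097 -0.467 -0.879
  outer loop
   vertex 1.2 1.2 0.7
   vertex 2.4 2.2 0.3
   vertex 4.3 0.9 1.2
  endloop
 endfacet
 facet normal -0.113 -0.988 0.105
  outer loop
   vertex 1.2 1.2 0.7
   vertex 4.3 0.9 1.2
   vertex 2.7 1.4 4.2
  endloop
 endfacet
 facet normal -0.176 -0.976 0.131
  outer loop
   vertex 1.2 1.2 0.7
   vertex 2.7 1.4 4.2
   vertex 0.3 1.9 4.7
  endloop
 endfacet
 facet normal -0.448 0.187 -0.874
  outer loop
   vertex 1.2 1.2 0.7
   vertex 0.0 4.4 2.0
   vertex 2.4 2.2 0.3
  endloop
 endfacet
 facet normal -0.944 -0.288 -0.162
  outer loop
   vertex 1.2 1.2 0.7
   vertex 0.3 1.9 4.7
   vertex 0.0 4.4 2.0
  endloop
 endfacet
 facet normal 0.391 0.889 -0.237
  outer loop
   vertex 1.5 4.3 4.1
   vertex 3.5 3.1 2.9
   vertex 0.0 4.4 2.0
  endloop
 endfacet
 facet normal 0.624 0.707 0.333
  outer loop
   vertex 1.5 4.3 4.1
   vertex 2.2 3.4 4.7
   vertex 3.5 3.1 2.9
  endloop
 endfacet
 facet normal -0.702 0.482 0.524
  outer loop
   vertex 1.5 4.3 4.1
   vertex 0.0 4.4 2.0
   vertex 0.3 1.9 4.7
  endloop
 endfacet
 facet normal -0.289 0.366 0.885
  outer loop
   vertex 1.5 4.3 4.1
   vertex 0.3 1.9 4.7
   vertex 2.2 3.4 4.7
  endloop
 endfacet
 facet normal 0.634 0.550 -0.544
  outer loop
   vertex 3.6 2.4 1.9
   vertex 4.3 0.9 1.2
   vertex 2.4 2.2 0.3
  endloop
 endfacet
 facet normal 0.816 0.509 -0.275
  outer loop
   vertex 3.6 2.4 1.9
   vertex 3.5 3.1 2.9
   vertex 4.3 0.9 1.2
  endloop
 endfacet
 facet normal 0.496 0.734 -0.464
  outer loop
   vertex 3.6 2.4 1.9
   vertex 2.4 2.2 0.3
   vertex 3.5 3.1 2.9
  endloop
 endfacet
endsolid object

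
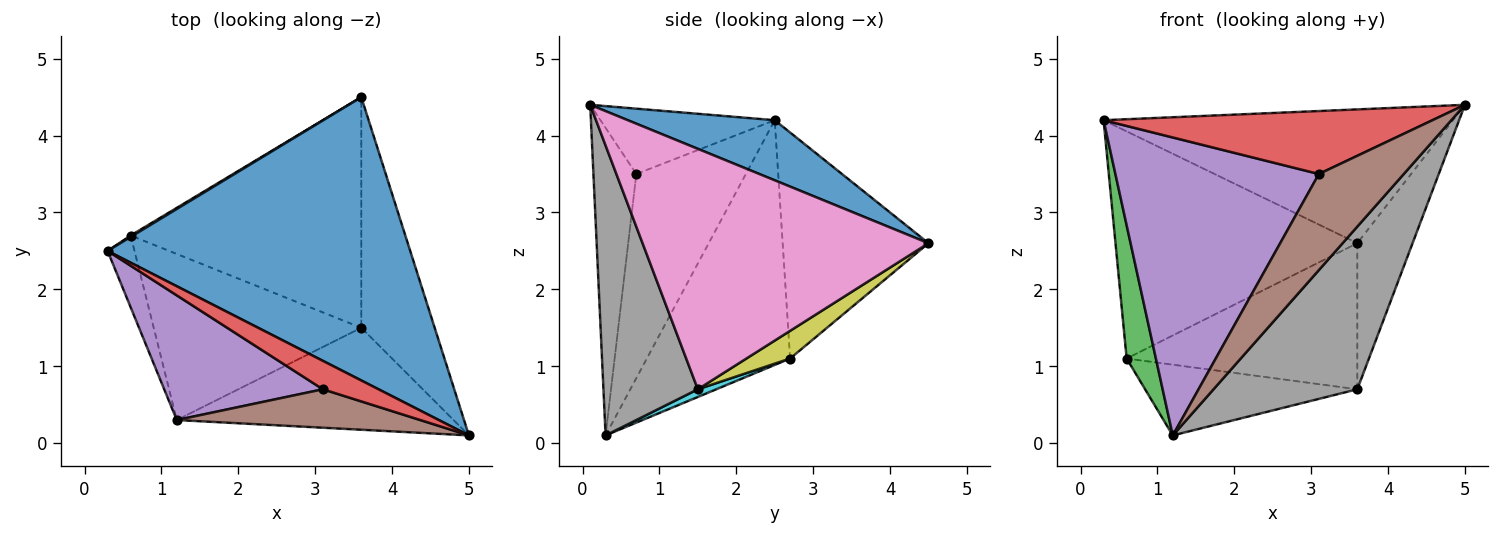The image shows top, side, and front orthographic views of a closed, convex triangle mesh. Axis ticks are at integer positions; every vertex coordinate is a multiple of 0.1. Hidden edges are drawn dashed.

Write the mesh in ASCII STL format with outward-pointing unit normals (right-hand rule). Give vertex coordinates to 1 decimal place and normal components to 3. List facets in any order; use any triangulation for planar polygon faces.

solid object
 facet normal 0.177 0.420 0.890
  outer loop
   vertex 3.6 4.5 2.6
   vertex 0.3 2.5 4.2
   vertex 5.0 0.1 4.4
  endloop
 endfacet
 facet normal -0.516 0.856 0.005
  outer loop
   vertex 0.6 2.7 1.1
   vertex 0.3 2.5 4.2
   vertex 3.6 4.5 2.6
  endloop
 endfacet
 facet normal -0.974 -0.199 -0.107
  outer loop
   vertex 0.6 2.7 1.1
   vertex 1.2 0.3 0.1
   vertex 0.3 2.5 4.2
  endloop
 endfacet
 facet normal -0.435 -0.821 0.371
  outer loop
   vertex 3.1 0.7 3.5
   vertex 5.0 0.1 4.4
   vertex 0.3 2.5 4.2
  endloop
 endfacet
 facet normal -0.445 -0.826 0.346
  outer loop
   vertex 3.1 0.7 3.5
   vertex 0.3 2.5 4.2
   vertex 1.2 0.3 0.1
  endloop
 endfacet
 facet normal -0.425 -0.841 0.336
  outer loop
   vertex 3.1 0.7 3.5
   vertex 1.2 0.3 0.1
   vertex 5.0 0.1 4.4
  endloop
 endfacet
 facet normal 0.940 0.182 -0.287
  outer loop
   vertex 3.6 1.5 0.7
   vertex 3.6 4.5 2.6
   vertex 5.0 0.1 4.4
  endloop
 endfacet
 facet normal 0.486 -0.740 -0.464
  outer loop
   vertex 3.6 1.5 0.7
   vertex 5.0 0.1 4.4
   vertex 1.2 0.3 0.1
  endloop
 endfacet
 facet normal 0.101 0.532 -0.841
  outer loop
   vertex 3.6 1.5 0.7
   vertex 0.6 2.7 1.1
   vertex 3.6 4.5 2.6
  endloop
 endfacet
 facet normal 0.034 0.392 -0.919
  outer loop
   vertex 3.6 1.5 0.7
   vertex 1.2 0.3 0.1
   vertex 0.6 2.7 1.1
  endloop
 endfacet
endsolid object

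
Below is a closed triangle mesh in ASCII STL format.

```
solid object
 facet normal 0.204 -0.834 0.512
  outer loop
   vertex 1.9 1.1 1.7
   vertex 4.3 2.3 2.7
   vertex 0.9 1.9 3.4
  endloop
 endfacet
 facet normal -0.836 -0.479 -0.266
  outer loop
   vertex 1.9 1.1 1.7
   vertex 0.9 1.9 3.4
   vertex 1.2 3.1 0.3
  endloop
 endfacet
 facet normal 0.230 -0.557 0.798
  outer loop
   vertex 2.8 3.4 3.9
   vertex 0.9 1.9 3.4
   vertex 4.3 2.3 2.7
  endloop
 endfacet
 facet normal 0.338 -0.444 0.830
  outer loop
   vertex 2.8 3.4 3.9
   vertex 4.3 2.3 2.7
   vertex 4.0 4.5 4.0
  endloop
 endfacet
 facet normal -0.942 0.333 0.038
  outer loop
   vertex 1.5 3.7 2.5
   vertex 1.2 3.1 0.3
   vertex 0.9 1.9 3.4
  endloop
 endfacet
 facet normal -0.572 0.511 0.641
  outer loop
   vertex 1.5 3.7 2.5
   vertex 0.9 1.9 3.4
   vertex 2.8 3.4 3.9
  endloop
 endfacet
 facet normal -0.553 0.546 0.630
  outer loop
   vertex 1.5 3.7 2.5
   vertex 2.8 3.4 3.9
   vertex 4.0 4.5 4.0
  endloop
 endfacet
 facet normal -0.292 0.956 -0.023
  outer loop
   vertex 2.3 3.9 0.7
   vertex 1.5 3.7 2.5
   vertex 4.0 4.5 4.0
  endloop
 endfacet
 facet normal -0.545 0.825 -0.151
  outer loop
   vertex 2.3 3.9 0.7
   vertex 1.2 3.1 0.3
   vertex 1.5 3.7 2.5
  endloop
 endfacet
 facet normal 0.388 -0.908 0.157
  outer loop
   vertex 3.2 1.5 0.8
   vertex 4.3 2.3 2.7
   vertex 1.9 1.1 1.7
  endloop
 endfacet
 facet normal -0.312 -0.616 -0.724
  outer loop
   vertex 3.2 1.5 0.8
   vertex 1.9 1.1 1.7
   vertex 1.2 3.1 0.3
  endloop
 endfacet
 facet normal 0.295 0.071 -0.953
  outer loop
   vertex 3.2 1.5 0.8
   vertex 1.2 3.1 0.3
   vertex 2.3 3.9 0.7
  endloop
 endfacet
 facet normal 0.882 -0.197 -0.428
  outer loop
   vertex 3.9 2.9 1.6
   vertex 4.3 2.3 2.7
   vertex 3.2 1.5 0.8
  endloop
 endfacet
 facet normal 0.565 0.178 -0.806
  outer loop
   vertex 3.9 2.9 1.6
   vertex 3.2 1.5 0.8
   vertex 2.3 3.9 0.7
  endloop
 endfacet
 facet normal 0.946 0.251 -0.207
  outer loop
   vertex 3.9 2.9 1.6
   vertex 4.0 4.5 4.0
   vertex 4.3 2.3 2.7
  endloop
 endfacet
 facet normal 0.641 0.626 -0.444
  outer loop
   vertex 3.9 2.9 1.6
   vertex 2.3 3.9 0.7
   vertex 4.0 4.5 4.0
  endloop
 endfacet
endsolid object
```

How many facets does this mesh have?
16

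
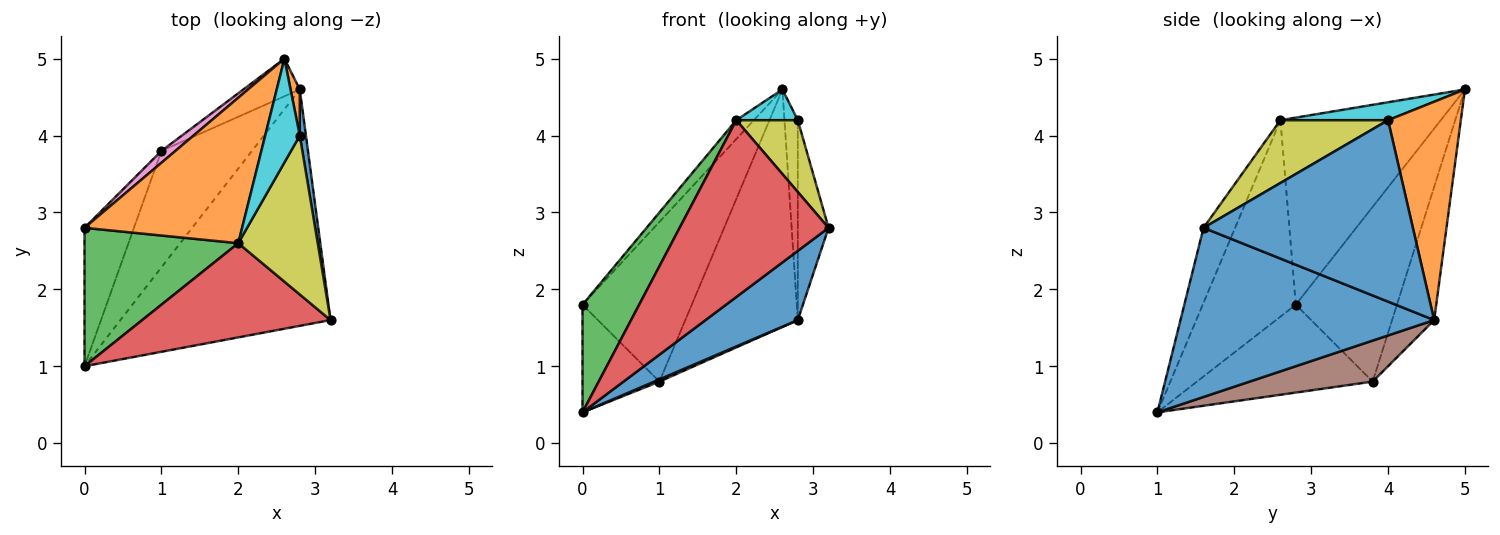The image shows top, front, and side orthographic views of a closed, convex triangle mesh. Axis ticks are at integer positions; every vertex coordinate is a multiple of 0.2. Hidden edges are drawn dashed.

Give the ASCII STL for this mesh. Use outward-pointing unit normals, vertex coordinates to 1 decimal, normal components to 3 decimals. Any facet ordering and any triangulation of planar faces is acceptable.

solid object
 facet normal 0.611 -0.222 -0.760
  outer loop
   vertex 2.8 4.6 1.6
   vertex 3.2 1.6 2.8
   vertex 0.0 1.0 0.4
  endloop
 endfacet
 facet normal -0.762 0.084 0.642
  outer loop
   vertex 2.0 2.6 4.2
   vertex 2.6 5.0 4.6
   vertex 0.0 2.8 1.8
  endloop
 endfacet
 facet normal -0.710 -0.432 0.556
  outer loop
   vertex 2.0 2.6 4.2
   vertex 0.0 2.8 1.8
   vertex 0.0 1.0 0.4
  endloop
 endfacet
 facet normal -0.184 -0.868 0.462
  outer loop
   vertex 2.0 2.6 4.2
   vertex 0.0 1.0 0.4
   vertex 3.2 1.6 2.8
  endloop
 endfacet
 facet normal -0.814 0.356 -0.458
  outer loop
   vertex 1.0 3.8 0.8
   vertex 0.0 1.0 0.4
   vertex 0.0 2.8 1.8
  endloop
 endfacet
 facet normal 0.412 -0.017 -0.911
  outer loop
   vertex 1.0 3.8 0.8
   vertex 2.8 4.6 1.6
   vertex 0.0 1.0 0.4
  endloop
 endfacet
 facet normal -0.678 0.733 0.054
  outer loop
   vertex 1.0 3.8 0.8
   vertex 0.0 2.8 1.8
   vertex 2.6 5.0 4.6
  endloop
 endfacet
 facet normal -0.347 0.926 -0.147
  outer loop
   vertex 1.0 3.8 0.8
   vertex 2.6 5.0 4.6
   vertex 2.8 4.6 1.6
  endloop
 endfacet
 facet normal 0.584 -0.334 0.740
  outer loop
   vertex 2.8 4.0 4.2
   vertex 2.0 2.6 4.2
   vertex 3.2 1.6 2.8
  endloop
 endfacet
 facet normal 0.445 -0.254 0.859
  outer loop
   vertex 2.8 4.0 4.2
   vertex 2.6 5.0 4.6
   vertex 2.0 2.6 4.2
  endloop
 endfacet
 facet normal 0.989 0.145 0.034
  outer loop
   vertex 2.8 4.0 4.2
   vertex 3.2 1.6 2.8
   vertex 2.8 4.6 1.6
  endloop
 endfacet
 facet normal 0.983 0.180 0.042
  outer loop
   vertex 2.8 4.0 4.2
   vertex 2.8 4.6 1.6
   vertex 2.6 5.0 4.6
  endloop
 endfacet
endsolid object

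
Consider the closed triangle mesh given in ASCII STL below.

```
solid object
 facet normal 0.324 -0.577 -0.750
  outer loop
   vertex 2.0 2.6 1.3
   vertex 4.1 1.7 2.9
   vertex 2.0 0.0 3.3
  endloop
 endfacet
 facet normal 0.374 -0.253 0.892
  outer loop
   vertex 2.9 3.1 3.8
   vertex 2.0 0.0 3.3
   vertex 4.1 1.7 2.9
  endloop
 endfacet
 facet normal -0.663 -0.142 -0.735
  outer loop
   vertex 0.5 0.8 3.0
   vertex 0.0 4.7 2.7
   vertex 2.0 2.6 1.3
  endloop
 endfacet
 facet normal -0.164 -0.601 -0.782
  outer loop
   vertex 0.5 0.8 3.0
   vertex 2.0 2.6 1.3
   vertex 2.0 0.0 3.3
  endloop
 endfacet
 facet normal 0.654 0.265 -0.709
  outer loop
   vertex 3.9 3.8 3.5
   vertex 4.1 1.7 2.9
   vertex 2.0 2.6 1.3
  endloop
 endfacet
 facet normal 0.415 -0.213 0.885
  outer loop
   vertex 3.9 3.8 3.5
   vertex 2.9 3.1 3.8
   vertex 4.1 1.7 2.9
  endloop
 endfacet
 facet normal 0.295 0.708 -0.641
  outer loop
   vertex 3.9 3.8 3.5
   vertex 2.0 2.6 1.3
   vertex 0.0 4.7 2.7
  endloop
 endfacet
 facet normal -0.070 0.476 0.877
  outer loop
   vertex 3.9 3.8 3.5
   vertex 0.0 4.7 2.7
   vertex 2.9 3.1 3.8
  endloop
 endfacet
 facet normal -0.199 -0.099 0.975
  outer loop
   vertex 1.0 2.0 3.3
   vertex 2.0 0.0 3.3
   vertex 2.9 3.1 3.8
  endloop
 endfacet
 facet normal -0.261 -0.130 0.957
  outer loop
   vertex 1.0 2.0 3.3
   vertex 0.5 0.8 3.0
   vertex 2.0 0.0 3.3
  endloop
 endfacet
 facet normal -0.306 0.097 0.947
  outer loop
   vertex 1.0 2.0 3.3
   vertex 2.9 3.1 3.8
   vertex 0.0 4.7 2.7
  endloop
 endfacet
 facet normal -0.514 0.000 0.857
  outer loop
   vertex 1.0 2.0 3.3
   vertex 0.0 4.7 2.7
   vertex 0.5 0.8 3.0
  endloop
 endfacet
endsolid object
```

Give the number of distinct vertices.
8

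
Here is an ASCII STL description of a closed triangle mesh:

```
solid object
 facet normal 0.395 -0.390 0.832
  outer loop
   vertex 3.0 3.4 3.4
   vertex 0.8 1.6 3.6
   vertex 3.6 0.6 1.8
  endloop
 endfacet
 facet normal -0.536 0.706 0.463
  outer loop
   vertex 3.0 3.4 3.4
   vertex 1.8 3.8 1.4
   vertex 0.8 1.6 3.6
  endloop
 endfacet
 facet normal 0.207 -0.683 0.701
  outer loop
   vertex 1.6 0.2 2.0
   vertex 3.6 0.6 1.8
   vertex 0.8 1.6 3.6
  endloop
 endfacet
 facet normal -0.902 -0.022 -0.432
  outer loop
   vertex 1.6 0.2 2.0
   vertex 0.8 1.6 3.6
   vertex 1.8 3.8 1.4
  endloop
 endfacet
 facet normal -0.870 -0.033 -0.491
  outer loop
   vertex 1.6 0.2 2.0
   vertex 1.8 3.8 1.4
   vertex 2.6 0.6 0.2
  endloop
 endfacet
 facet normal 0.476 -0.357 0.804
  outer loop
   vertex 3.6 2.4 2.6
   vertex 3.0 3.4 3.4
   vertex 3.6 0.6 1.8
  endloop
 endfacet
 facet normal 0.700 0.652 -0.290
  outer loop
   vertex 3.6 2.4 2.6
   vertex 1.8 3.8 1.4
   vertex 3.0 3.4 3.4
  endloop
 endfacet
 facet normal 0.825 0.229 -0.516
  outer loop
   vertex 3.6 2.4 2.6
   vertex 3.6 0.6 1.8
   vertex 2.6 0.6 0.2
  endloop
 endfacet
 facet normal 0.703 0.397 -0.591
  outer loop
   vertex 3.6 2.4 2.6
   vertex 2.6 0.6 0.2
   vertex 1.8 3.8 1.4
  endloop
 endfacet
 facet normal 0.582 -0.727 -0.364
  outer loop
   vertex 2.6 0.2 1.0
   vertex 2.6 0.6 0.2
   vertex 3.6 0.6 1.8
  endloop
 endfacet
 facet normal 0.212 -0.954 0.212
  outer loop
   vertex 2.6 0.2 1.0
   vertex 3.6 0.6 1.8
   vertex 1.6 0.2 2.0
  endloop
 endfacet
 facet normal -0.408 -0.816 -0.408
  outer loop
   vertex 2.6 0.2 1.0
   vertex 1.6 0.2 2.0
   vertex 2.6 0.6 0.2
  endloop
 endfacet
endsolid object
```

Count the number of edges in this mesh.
18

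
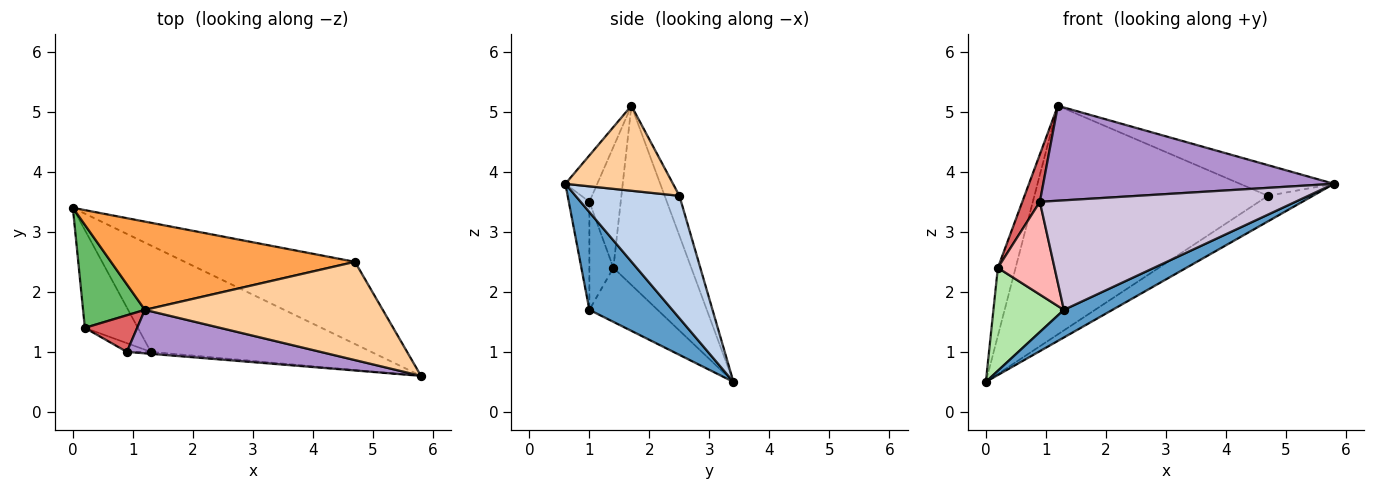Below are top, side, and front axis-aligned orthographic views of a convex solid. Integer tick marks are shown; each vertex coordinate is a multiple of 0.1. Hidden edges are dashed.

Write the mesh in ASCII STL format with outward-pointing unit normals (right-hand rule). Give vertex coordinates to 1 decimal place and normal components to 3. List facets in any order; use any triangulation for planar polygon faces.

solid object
 facet normal 0.395 -0.231 -0.889
  outer loop
   vertex 1.3 1.0 1.7
   vertex 0.0 3.4 0.5
   vertex 5.8 0.6 3.8
  endloop
 endfacet
 facet normal 0.566 0.245 -0.787
  outer loop
   vertex 4.7 2.5 3.6
   vertex 5.8 0.6 3.8
   vertex 0.0 3.4 0.5
  endloop
 endfacet
 facet normal -0.059 0.931 0.360
  outer loop
   vertex 4.7 2.5 3.6
   vertex 0.0 3.4 0.5
   vertex 1.2 1.7 5.1
  endloop
 endfacet
 facet normal 0.323 0.282 0.904
  outer loop
   vertex 4.7 2.5 3.6
   vertex 1.2 1.7 5.1
   vertex 5.8 0.6 3.8
  endloop
 endfacet
 facet normal -0.924 0.211 0.319
  outer loop
   vertex 0.2 1.4 2.4
   vertex 1.2 1.7 5.1
   vertex 0.0 3.4 0.5
  endloop
 endfacet
 facet normal -0.575 -0.593 -0.564
  outer loop
   vertex 0.2 1.4 2.4
   vertex 0.0 3.4 0.5
   vertex 1.3 1.0 1.7
  endloop
 endfacet
 facet normal -0.816 -0.457 0.353
  outer loop
   vertex 0.9 1.0 3.5
   vertex 1.2 1.7 5.1
   vertex 0.2 1.4 2.4
  endloop
 endfacet
 facet normal -0.389 -0.917 -0.086
  outer loop
   vertex 0.9 1.0 3.5
   vertex 0.2 1.4 2.4
   vertex 1.3 1.0 1.7
  endloop
 endfacet
 facet normal -0.099 -0.905 0.414
  outer loop
   vertex 0.9 1.0 3.5
   vertex 5.8 0.6 3.8
   vertex 1.2 1.7 5.1
  endloop
 endfacet
 facet normal -0.080 -0.997 -0.018
  outer loop
   vertex 0.9 1.0 3.5
   vertex 1.3 1.0 1.7
   vertex 5.8 0.6 3.8
  endloop
 endfacet
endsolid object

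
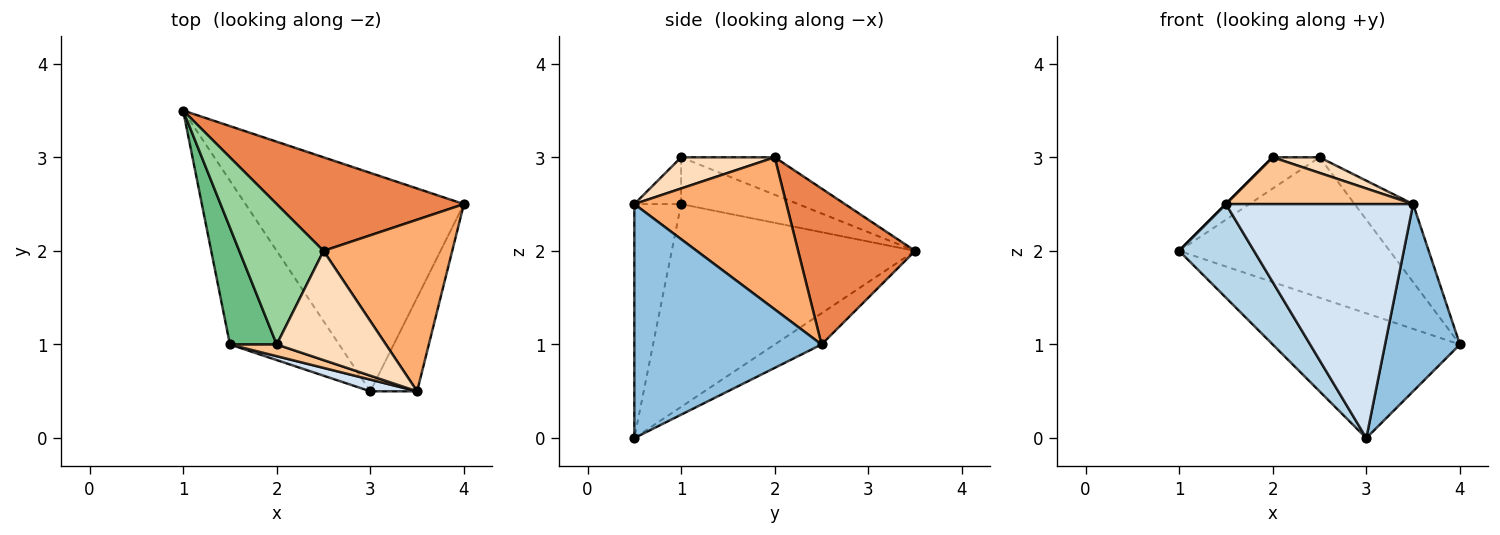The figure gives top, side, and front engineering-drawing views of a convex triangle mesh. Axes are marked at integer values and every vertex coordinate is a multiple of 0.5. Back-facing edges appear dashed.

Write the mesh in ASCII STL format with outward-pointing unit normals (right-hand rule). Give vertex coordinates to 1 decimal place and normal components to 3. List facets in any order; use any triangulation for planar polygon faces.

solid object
 facet normal -0.123 0.492 -0.862
  outer loop
   vertex 3.0 0.5 0.0
   vertex 1.0 3.5 2.0
   vertex 4.0 2.5 1.0
  endloop
 endfacet
 facet normal 0.913 -0.365 -0.183
  outer loop
   vertex 3.5 0.5 2.5
   vertex 3.0 0.5 0.0
   vertex 4.0 2.5 1.0
  endloop
 endfacet
 facet normal -0.850 -0.261 -0.458
  outer loop
   vertex 1.5 1.0 2.5
   vertex 1.0 3.5 2.0
   vertex 3.0 0.5 0.0
  endloop
 endfacet
 facet normal -0.242 -0.969 0.048
  outer loop
   vertex 1.5 1.0 2.5
   vertex 3.0 0.5 0.0
   vertex 3.5 0.5 2.5
  endloop
 endfacet
 facet normal 0.420 0.755 0.504
  outer loop
   vertex 2.5 2.0 3.0
   vertex 4.0 2.5 1.0
   vertex 1.0 3.5 2.0
  endloop
 endfacet
 facet normal 0.732 0.282 0.620
  outer loop
   vertex 2.5 2.0 3.0
   vertex 3.5 0.5 2.5
   vertex 4.0 2.5 1.0
  endloop
 endfacet
 facet normal -0.236 -0.943 0.236
  outer loop
   vertex 2.0 1.0 3.0
   vertex 1.5 1.0 2.5
   vertex 3.5 0.5 2.5
  endloop
 endfacet
 facet normal 0.272 -0.136 0.953
  outer loop
   vertex 2.0 1.0 3.0
   vertex 3.5 0.5 2.5
   vertex 2.5 2.0 3.0
  endloop
 endfacet
 facet normal -0.707 0.000 0.707
  outer loop
   vertex 2.0 1.0 3.0
   vertex 1.0 3.5 2.0
   vertex 1.5 1.0 2.5
  endloop
 endfacet
 facet normal -0.398 0.199 0.896
  outer loop
   vertex 2.0 1.0 3.0
   vertex 2.5 2.0 3.0
   vertex 1.0 3.5 2.0
  endloop
 endfacet
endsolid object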